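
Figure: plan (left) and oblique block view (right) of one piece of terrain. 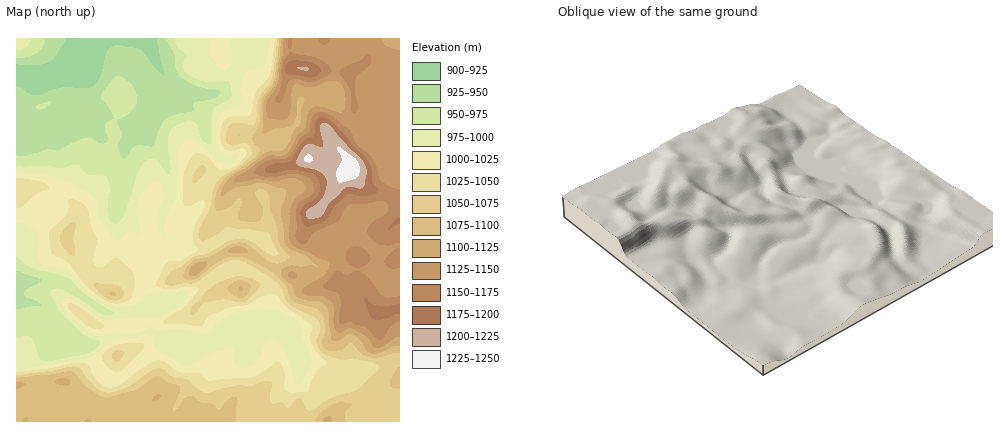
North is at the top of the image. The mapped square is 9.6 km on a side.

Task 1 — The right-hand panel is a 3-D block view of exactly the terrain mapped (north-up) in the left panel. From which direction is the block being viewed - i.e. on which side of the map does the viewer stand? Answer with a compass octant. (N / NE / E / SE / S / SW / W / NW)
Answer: NW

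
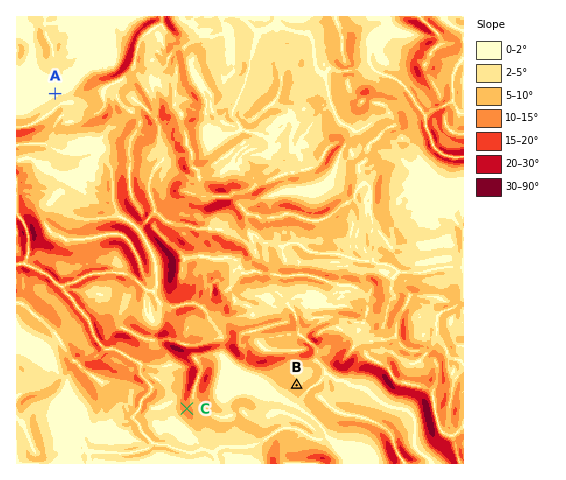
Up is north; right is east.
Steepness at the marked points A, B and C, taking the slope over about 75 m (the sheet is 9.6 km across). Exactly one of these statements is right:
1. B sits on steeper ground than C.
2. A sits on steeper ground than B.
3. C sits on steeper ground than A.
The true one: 3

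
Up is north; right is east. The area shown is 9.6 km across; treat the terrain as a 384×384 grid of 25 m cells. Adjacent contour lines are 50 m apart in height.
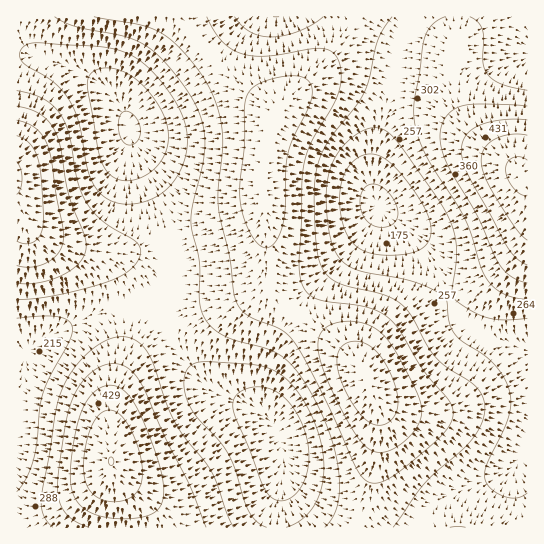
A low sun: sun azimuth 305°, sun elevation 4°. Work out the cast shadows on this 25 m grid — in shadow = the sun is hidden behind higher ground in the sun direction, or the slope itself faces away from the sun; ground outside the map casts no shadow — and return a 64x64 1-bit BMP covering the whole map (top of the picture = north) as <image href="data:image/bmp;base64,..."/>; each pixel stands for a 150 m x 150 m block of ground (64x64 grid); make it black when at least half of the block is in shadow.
<image width="64" height="64" href="data:image/bmp;base64,Qk0+AgAAAAAAAD4AAAAoAAAAQAAAAEAAAAABAAEAAAAAAAACAAATCwAAEwsAAAIAAAAAAAAA////AAAAAAAAP//8AAAAAAAf//4AAAAAAB///gAAAAAAD//+AAH//gAP//4AA///AAf//gAD//8AB/++AAP//wAH/x4AA///AAP/DAAD//8AA/4AAAP//wAD/gAAA///AAP+AAAD//8AA/4AAAP//wAD/gAAA///AAH+AAAD/H4AAf4AAAP4PgAB/AAAA/gAAAH8AAAD8AAAAPgAAAPwAAAAcAAAA/AAAAAAAAAD8AAAAAAAAAHwAAAAAAAAAeAAAAAAAAAA4AAAAAAAAABAAP8AAAAAAAAA//4AAAAAAAH//4AAAAAAAf//gAAAAAAB//+AAAAAAAH//4AAAQAAAP//gAAf+AAAf/+AAD/+AAB//4AAf/+AAD//AAB//8AAP/8AAH//wAA//wAAf//gAD/+AAB//+AAP/4AAH//4AA//gAAf//gAH/+AAB//+AAf/4AAH//4AB//gAAf//gAH/+AAB//8AAf/4AAH//wAB//gAAf/+AAD/+AAB//4AAP/4AAH//gAAf/AAAf/8AAA/8AAA//wAAB/wAAD/+AAAH+AAAH/4AAAPwAAAf/gAAAfAAAA/8AAAA4AAAB/wAAAAAAAAD+AAAAAAAAAD4AAAAAAAAAHAAAAB4AAAAAAAAAPwAAAAAAAAA/gAAAAAAAAD/AAAAAAAAAH8AAAAAAAAAfwAAAAAAAA=="/>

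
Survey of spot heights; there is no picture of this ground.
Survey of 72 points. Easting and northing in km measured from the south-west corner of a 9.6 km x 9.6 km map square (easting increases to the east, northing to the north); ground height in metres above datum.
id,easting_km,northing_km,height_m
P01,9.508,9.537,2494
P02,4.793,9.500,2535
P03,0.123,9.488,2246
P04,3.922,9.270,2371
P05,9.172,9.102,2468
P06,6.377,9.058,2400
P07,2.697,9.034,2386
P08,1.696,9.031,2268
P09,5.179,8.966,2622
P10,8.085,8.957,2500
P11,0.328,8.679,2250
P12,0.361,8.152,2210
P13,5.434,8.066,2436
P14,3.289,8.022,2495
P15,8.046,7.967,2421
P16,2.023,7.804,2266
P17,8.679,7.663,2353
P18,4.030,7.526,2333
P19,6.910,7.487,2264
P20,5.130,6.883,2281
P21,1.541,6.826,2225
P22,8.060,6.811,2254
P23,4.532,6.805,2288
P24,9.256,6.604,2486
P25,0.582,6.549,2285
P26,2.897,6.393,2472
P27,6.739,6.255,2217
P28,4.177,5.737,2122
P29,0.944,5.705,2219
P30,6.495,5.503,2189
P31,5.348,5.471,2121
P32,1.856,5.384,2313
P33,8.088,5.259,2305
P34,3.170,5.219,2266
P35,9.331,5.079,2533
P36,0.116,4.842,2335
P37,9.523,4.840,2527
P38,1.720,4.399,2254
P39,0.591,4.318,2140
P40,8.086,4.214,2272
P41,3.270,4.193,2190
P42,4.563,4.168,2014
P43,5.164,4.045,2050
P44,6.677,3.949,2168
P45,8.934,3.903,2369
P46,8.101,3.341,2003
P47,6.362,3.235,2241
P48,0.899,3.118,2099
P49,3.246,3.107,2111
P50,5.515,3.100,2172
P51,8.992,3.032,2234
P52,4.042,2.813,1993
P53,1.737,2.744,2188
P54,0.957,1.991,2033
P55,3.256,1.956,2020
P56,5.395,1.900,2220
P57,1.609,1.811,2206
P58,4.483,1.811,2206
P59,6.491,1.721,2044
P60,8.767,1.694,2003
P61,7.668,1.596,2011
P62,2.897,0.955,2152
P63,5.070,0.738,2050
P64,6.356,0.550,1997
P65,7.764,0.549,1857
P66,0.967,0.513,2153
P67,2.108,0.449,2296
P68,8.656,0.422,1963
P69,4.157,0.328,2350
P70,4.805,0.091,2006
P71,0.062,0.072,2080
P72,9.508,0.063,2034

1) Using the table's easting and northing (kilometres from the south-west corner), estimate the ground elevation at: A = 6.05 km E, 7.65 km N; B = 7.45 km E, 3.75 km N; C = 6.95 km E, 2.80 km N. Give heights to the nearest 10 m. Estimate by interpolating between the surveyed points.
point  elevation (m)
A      2320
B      2090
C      2170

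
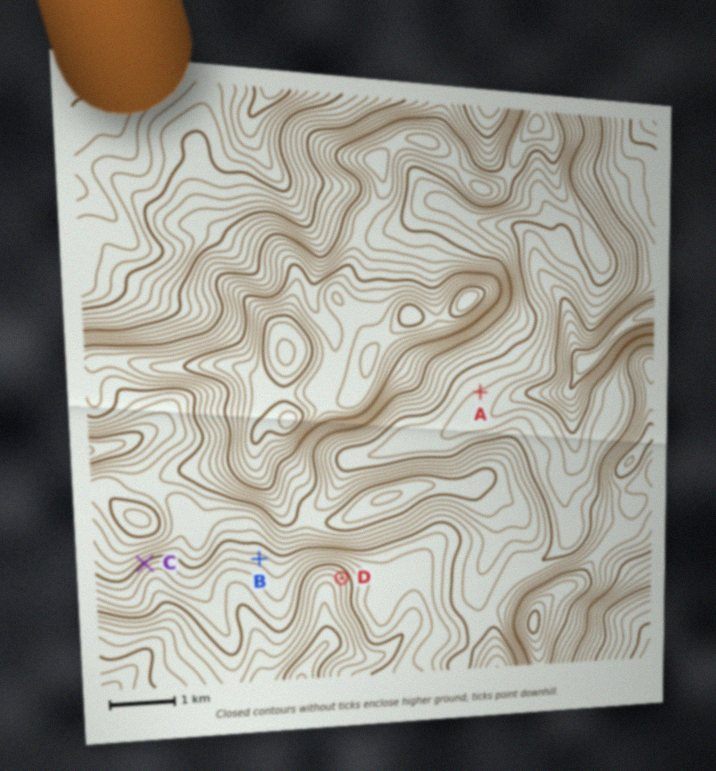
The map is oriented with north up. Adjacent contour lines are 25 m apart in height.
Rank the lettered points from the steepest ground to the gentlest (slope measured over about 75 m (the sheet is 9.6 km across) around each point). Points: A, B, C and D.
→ C D B A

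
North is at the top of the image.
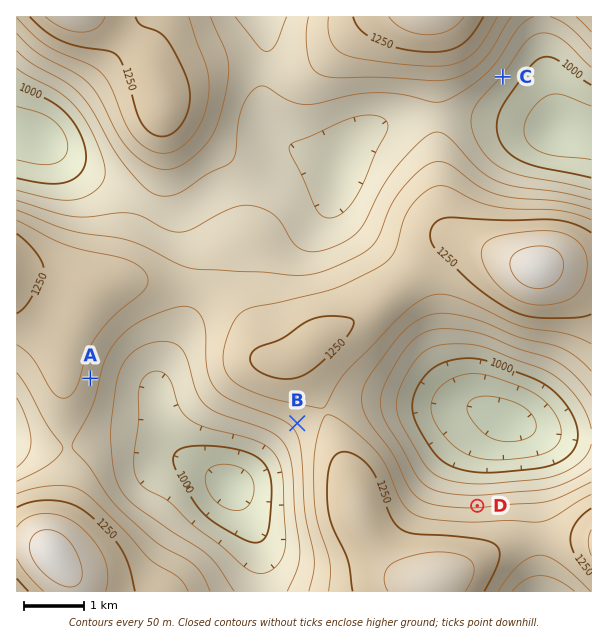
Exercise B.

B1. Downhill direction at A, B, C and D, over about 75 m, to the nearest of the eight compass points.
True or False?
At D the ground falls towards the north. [True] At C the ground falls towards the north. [False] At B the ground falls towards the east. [False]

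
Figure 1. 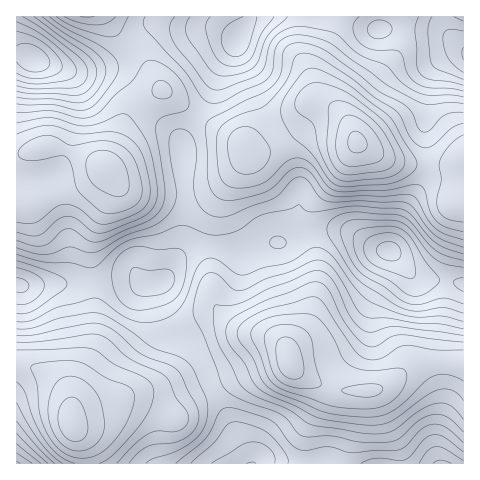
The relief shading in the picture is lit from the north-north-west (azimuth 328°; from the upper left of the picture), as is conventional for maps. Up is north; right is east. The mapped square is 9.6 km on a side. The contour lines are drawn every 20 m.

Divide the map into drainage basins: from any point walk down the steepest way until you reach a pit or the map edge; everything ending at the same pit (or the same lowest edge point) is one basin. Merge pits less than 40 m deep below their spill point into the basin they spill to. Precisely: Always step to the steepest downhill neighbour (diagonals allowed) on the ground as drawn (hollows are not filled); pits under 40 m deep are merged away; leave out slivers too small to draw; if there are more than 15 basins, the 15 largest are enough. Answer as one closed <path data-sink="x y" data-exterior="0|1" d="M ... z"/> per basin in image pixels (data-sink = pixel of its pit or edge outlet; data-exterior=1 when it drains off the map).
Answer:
<path data-sink="389 251" data-exterior="0" d="M162 90l-23 14-11 11-22 53 13 15 8 7 12 2 51 0 20-4 13-8 22-22-19 29-7 15-5 15-3 26 1 55 6 11 20 18-21-13-9 0-29 12-12 11-11 32-10 15-30 17-31 9 44-9 22 6 21 9 18-18 23-12 43-18 27-7 5 0 3 6 13 9 18 10 18 4 34 0 8-2 11-7 13-11 12-6 16-3 30 2-1-206-16 8-30 0-29-5-27-14-4-5-12-23-12-11-12-5-9 6-10 17-12 11-21 12-19 3-4-1-7-9-32-19z"/><path data-sink="160 283" data-exterior="0" d="M239 165l-22 19-14 6-13 2-58-1-10-5-12-11 3 7-1 11-14 30-7 25 4 43-2 53-17 42-5 25 0 10 9-9 36-11 30-17 10-15 11-32 12-11 29-12 9 0 13 7-12-12-6-11-1-55 3-26 5-15z"/><path data-sink="463 54" data-exterior="1" d="M463 16l-158 0-3 18 0 22 15 42 18 10 10 10 12 23 4 5 21 11 13 5 22 3 30 0 14-5 3-3z"/><path data-sink="251 463" data-exterior="1" d="M288 361l-32 7-43 18-23 12-18 18-21-9-22-6-49 12-7 5-1 7 10 19 4 19 256 1 10-34 2-34 4-5-18-1-18-4-25-14z"/><path data-sink="33 59" data-exterior="0" d="M105 16l-89 1 1 187 21-2 43-17 18-11 7-7 7-14 15-38 11-11 23-14-19-31-23-23z"/><path data-sink="237 40" data-exterior="0" d="M304 16l-198 1 14 19 23 23 21 32 43 31 32 19 7 9 11 1 12-3 21-12 12-11 14-21 9-1-9-7-7-25-7-15z"/><path data-sink="19 285" data-exterior="0" d="M105 168l-24 17-47 18-18 1 0 159 23 7 16 10 11 12 5 18 5-24 17-42 2-53-4-43 7-25 15-35-3-13z"/><path data-sink="441 463" data-exterior="1" d="M451 361l-33 3-12 6-13 11-11 7-8 2-16 0-4 6-2 34-9 33 120 1 1-100z"/><path data-sink="17 463" data-exterior="1" d="M19 364l-3 0 0 99 69 1 0-13-13-26-1-20-5-13-11-12-12-8z"/>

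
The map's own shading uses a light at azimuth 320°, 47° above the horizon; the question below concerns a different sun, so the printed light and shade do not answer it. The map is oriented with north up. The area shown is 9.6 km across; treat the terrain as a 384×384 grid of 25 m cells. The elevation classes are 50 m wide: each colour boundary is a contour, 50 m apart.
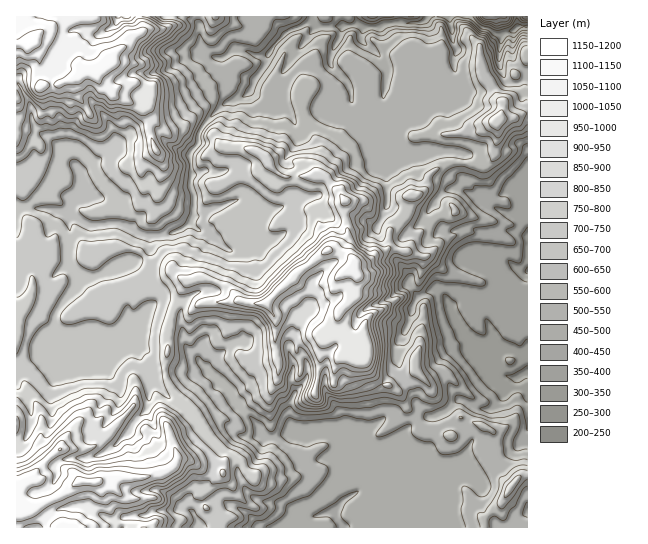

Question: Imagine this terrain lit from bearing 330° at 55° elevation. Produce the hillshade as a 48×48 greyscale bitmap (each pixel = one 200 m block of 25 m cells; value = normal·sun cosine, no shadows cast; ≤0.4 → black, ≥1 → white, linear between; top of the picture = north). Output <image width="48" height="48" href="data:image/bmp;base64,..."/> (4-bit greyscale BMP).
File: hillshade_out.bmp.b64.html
<image width="48" height="48" href="data:image/bmp;base64,Qk32BAAAAAAAAHYAAAAoAAAAMAAAADAAAAABAAQAAAAAAIAEAAATCwAAEwsAABAAAAAAAAAAAAAAABEREQAiIiIAMzMzAERERABVVVUAZmZmAHd3dwCIiIgAmZmZAKqqqgC7u7sAzMzMAN3d3QDu7u4A////AHad7LuJrNqKmKp1JHmqu6u7qqu7u7uXi5h6zLqGZ4iKmaqHZWiZqruquqq7u7y3eLu5d4d2ZlQ3mZmHZWeZmau6q6qru7zaVpq9t2eHdlQTeXZ4VUWJmZq7u7uru7vdgsqc3My7qWMAN4aIhniJmZmqu7u6u7u96f663d7u3ctxJ5mKyomqqqqqq7uqq7q87v/pm83v7d3JeKuqvLqqqqqqqqqqmaq73t7+qJmd7t26mru7vMu7uqqqmqqqiKuprK3v6quH3d24m6mququ7u7u6maqqqZmpeYze/KvJje3IqpqZl3mYmaqquZq8yrzLmJvN7svNie66qqqqhldSFXeImoma3bzeysvN7+zO6M7Muqq5hjaBASNFZnh2m7u93Mu83u3N7K27uqupqSSqQBEjVnd2aaqr3Lu7zd3c3Luqu6qZq1SNpEISepeYiZq7vLu7u7vMzLuZqqmZq4aLmGQQW7maqaqqmZq6qqq7zMt3mqqru5aYmYdgGtp6uqq6mIqqqqqru8uGiZq8y6iXmbqjCNxXq6qqqniqqqqqq7yXeKmry5epqauVFt12mqqqqoiaqqqqq8ynZ5mImYasypuUJL6Xmqqqqoiaqqqqqry4ZFZURYac3Jm1E52XqqqqqpiZu6qpqrzKplZEV4eKzKRoQUy3qqqqqsqZrLu6qqu5vLq87oV5qrgiV0e5mqmqqsuqm8zLqqqpis3c/+dYqplRA5ZoiZqqu7uauru8u7usy7zM3/6GrKlzAVYkiqu6qrupuqmqu8zc3c3czf/6e8uWMyUyeru7qbu6q7qqq83szMzMzO//ycypZmeCOKqqibq6rMy7vM3tzMu6u83v/bmsubq5RHiImLqrvMzMu6rN3Lqqqrze/9l82quahmeJmMy7u7u7qYZpy7u7u7q83slX3Hipdnmqqby7u7qqmZhmm7zLu7u8zKdUrZWbmImqqpmqqru7qZh3qom7qZq8y7l1jLVL25q6qZiJqruqqZh3qpiJmYiZrNu5rexWu6iJqqmJqqqpmZhVrMqZmZmZnMq8ze63eHZWiaqJqqqqqYdVm7uqqazMyqu7zN3aiIdCWHmImqq8y4dVu5iZq63ty6mqu7vMuquDJViYmZibzKgznbu8zLvu27qqqqqqqZmVQ2eHd2Z5q7liPd3d3cvN3Lu6u7uqmYdzInhlVkRmiLiYSu3N3cy8zLu6u7u8zMuFEmhlRWdERoeKls7czMy7u7uru7u8zd7qd1VERXczWHV5qYvd3Muqqququ7q7vN7tqrRDRWVneYVYqpic3Lu6qququ7u7q8vOuqmYh2aJmrdomqmIzLzLq7q6u7qqq7q8zHvLy5l3eJmaqruXrbzLu7q6u7qqu7qsyliazMynZmaKu7y6jdvcrLu7u7u6vcuM63d5vM3aYzVompm6iuvNq+zMzMvLrMt8/aqHq73uogADeHeIdb3Nyu3d7d3czMt8/8y4ipjP+2MiWGWJl1q828287u3t3tl0z7zLmYVd/qqVeWN6qGR7y625ve3u3u4QGQ=="/>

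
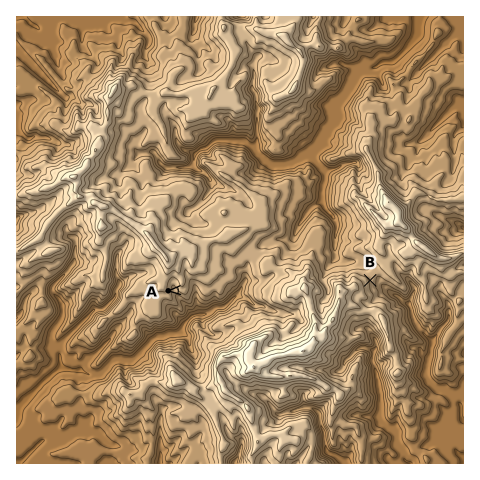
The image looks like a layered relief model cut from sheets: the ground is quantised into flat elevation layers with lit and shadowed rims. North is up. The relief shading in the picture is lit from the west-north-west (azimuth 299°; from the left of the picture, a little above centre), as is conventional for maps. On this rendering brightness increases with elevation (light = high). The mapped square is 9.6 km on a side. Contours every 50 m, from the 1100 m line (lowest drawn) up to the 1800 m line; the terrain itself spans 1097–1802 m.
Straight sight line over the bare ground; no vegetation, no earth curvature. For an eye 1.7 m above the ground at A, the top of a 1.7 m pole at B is out of sight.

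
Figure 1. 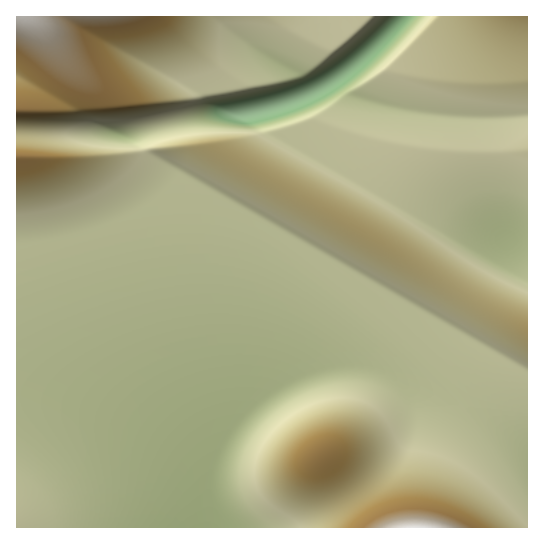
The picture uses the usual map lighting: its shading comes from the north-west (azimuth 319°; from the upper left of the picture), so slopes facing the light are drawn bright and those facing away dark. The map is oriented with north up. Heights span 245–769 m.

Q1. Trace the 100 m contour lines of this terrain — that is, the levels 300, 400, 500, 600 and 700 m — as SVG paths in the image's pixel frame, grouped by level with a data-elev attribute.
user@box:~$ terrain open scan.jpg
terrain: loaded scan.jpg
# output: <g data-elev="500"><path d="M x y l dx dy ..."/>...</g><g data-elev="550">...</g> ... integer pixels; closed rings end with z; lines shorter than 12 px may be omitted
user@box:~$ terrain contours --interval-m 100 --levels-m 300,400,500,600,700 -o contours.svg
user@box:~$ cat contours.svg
<g data-elev="300"><path d="M408 17l-19 25-25 25-25 20-22 14-32 13-34 9-9 0-13-2-8-3-5-4-1-5 3-3 61-14 24-8 18-8 32-21 45-38"/></g><g data-elev="400"><path d="M57 527l0-16-8-16-13-14-19-14"/><path d="M527 497l-46-71-5-11 3-3 8-1 40 3"/><path d="M527 284l-23-10-28-16-28-19-6-5-1-4 4-11 8-10 10-8 12-6 14-3 13 0 13 3 12 4"/><path d="M17 266l76-23 56-13 24-3 21 0 19 1 18 4 32 12 35 21 83 64 45 41 19 23 2 5-2 3-11 3-20 3-21-16-12-6-18-4-18 1-23 4-20 9-20 12-17 15-12 15-9 14-4 15-1 15 2 12 6 10 8 10 17 14"/><path d="M426 17l-28 30-38 39 2 3 19 8 45 16 2 1-2 1-16 0-28-1-49-8-43 15-29 9-96-2-7 3-19 12-6 1-28-3-10-3-4-4 2-5 9-4 60 1 44-26 48-10 20-7 2-2-14-12-9-11-6-11 0-2 2-1 22 5 42 17 4 0 10-5 15-10 39-34"/></g><g data-elev="500"><path d="M515 527l-34-30-28-18-26-9-30-2-7-2-5-7-8-28-7-10-14-10-18-3-12 1-12 4-23 12-17 18-5 10-3 10 0 15 6 12 13 10 28 14 4 5 1 8"/><path d="M527 301l-29-13-23-12-97-65-132-74-15-2-30 2-25 5-8 3-4 2 23 11 51 29 204 117 85 53"/><path d="M17 203l32-6 29-11 24-14 15-17-3-2-37-5-25-6-13-5-2-3 2-3 14-5 33-9 35 0 28-5 21-5 13-6 0-3-32-27-4-6 32-9 18-6 4-13 4-20"/><path d="M441 17l18 33 21 31 5 2 12 3 30 2"/></g><g data-elev="600"><path d="M489 527l-20-13-20-10-19-6-19-2-18 2-18 6-16 10-13 13"/><path d="M307 481l10 1 10-2 10-4 6-6 6-9 1-10-2-9-5-6-10-5-12 1-12 5-11 9-6 11 0 10 5 8z"/><path d="M17 178l29-7 12-6 9-7-3-3-6-1-41-5"/><path d="M17 118l36-3 22-5 22 1 21-1 18-3 12-4 0-1-2-4-29-36-12-19 2-2 28-3 24-7 11-5 5-9"/><path d="M17 68l18 19-18 0"/></g><g data-elev="700"><path d="M461 527l-24-9-23-3-21 3-19 9"/><path d="M17 38l30 16 14 2 5-5 2-10-1-10-5-12 0-2 33 3 27-3"/></g>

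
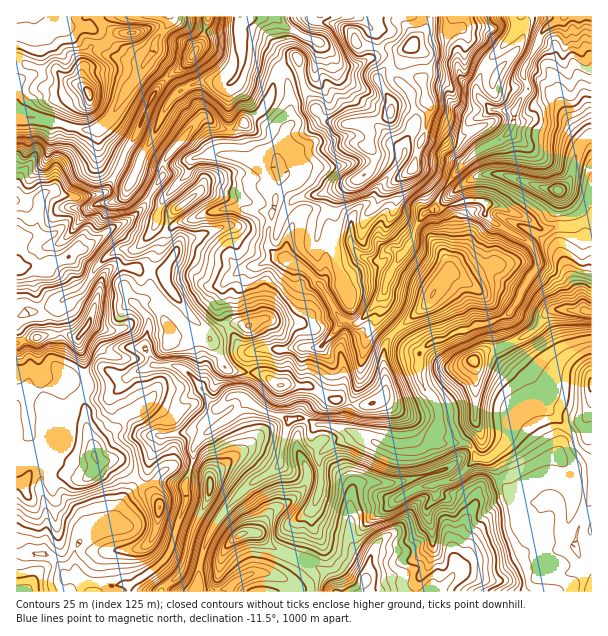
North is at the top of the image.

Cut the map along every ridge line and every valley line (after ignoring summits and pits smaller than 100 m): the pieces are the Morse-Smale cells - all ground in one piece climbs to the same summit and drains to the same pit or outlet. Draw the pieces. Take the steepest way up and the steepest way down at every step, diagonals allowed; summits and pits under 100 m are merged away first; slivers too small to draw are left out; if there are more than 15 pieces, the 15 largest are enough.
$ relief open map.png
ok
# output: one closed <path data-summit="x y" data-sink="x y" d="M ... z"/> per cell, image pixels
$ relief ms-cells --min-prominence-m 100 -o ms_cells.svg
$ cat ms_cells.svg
<path data-summit="20 269" data-sink="564 17" d="M281 68l-5 7-5 20-7 13-25 19-12 3-9-3-12-11-5 0-31 36-7 12 0 12-21 33-13 11-15 6-28 22-11 2-7 8-18 6-5 6-9 0-4-4-12 2-4-2 0 49 4 1 9-4 10 0 17-6 9-8 15-6 8-10 8-15 8-8 18-11 10 2-8 16 0 22 4 9 20 21 2 6-5 24 9 17-19 7-7 6-8 0-12-8-9 0-7 4-18 5-17 9-16 2-14 6-3-4-8 0 1 200 111 0 1-8 29-18 12-15 5-20 12-33-3-12 9-24 0-13 3-6 11-11 27-17 12-13 23 12 10 1 9 5 15-2 15 8 14 0 30 8 31 17 26 0 14-13 6-13 0-14-6-13-9-9-4-11 0-25-7-4-33-34 5-30 15-31-5-4-6 0-11 10-21-4-9 4-18 4-4 3-1 11-5 6-17-16-18-10-7-2-10-10 3-33 3-4 6-27-3-23 7-13 2-17 4-4 0-32-4-18z"/><path data-summit="390 113" data-sink="564 17" d="M519 16l-207 0 2 4 21 4 13 6 6 5 3 9 24 5 9-1 16 2-4 9-4 3-9 4-10 11 0 4 12 21 0 11-7 5-13 3-8 5-36-5-13-13-10-19-6-30-16 9 4 7 4 18 0 32-4 4-2 17-7 13 3 23-12 48 2 19 8 7 7 2 18 10 17 16 4-3 1-11 5-6 18-4 9-4 21 4 11-10 6 0 6 4 9-11 5-15 7-13 12-6 8-18 18-24 17-16 29-15 8-13 0-10-2-3-21-1-13-13-2-12 10-19 28-32 6-13z"/><path data-summit="365 581" data-sink="564 17" d="M357 433l-24 11-14 11 1 33-8 21 0 19-8 11-4 21-10 15-6 3-18-6-12 0-18 10-6 5 1 5 351-1 1-18-3-16-4-9-7-4-9-10 0-25-6-9-23 4-12-4-11-9-16-33-15 0-3-8-7-6-27 0-8-5-13 12-26 0z"/><path data-summit="558 191" data-sink="564 17" d="M591 16l-27 0-15 9-8 8-3 11-15 27 5 19-14 21 0 12-3 6-11 11-23 11-17 16-18 24-7 19 30-10 15 0 18 5 20 9 12 6 10 9 9 0 8-3 18 0 17-7z"/><path data-summit="20 269" data-sink="240 17" d="M242 46l-1 20-5 11-6 7-5 1-12-5-9 0-25 11-12-12-10 10-7 12-16 37-7 9-13 32-10 14-21 5-17-2-10-4-11 1-5 5-3 29-5 8-10 2 0 9-6 18 4 4 12-2 4 4 9 0 5-6 18-6 7-8 11-2 28-22 15-6 13-11 21-33 0-12 7-12 31-36 5 0 12 11 15 3 24-15 9-11 6-14 4-15 6-7-15-16-6-3-15 0z"/><path data-summit="89 93" data-sink="170 17" d="M168 16l-151 0-1 100 31 4 36 10 15-2 14-12 12-23 15-18 3-9 12-15 3-13 12-15z"/><path data-summit="434 293" data-sink="564 17" d="M480 200l-15 0-40 12-10 16-5 15-10 12-10 18-8 23-2 19 37 37 3 0 8-8 9-4 6 0 15-9 6 0 12-6 12-1 18-8 14-19 2-6-22-13-10-14-3-7 0-9 7-24-8-9 1-11z"/><path data-summit="240 534" data-sink="564 17" d="M303 418l-14 2-7 29-2 15-8 8-24 14-18 17-16 22-12 29-5 38 33 0 0-5 6-5 13-8 17-2 19 6 10-9 7-18 2-12 8-11 0-19 8-21-1-33 14-11 11-4 10-6-1-2-21-6-14 0z"/><path data-summit="86 329" data-sink="564 17" d="M126 248l-9 2-13 9-8 8-8 15-8 10-15 6-9 8-17 6-10 0-13 5 1 74 7 1 3 4 14-6 16-2 17-9 18-5 7-4 9 0 12 8 8 0 7-6 19-7-9-17 5-24-2-6-20-21-4-9 0-22 4-11 5-4z"/><path data-summit="585 311" data-sink="564 17" d="M491 204l-4 0-1 11 8 8 36 19 8 16 0 8-12 16-8 18-12 16-7 2 3 3 2 14 6 15 36 42 14-30 13-12 19-6 0-123-4-1-13 6-18 0-8 3-9 0-10-9-32-15z"/><path data-summit="474 360" data-sink="564 17" d="M500 319l-24 6-12 6-6 0-15 9-6 0-9 4-8 9 0 25 4 11 9 9 6 13 0 14-6 13 7 6 27 0 7 6 3 8 14-1 17-17 4-23 5-7 29-17-4-6-32-37z"/><path data-summit="210 486" data-sink="564 17" d="M248 402l-14 13-27 17-11 11-3 6 0 13-9 24 3 12-12 33-5 20-12 15-29 18 0 8 66 0 3-4 4-34 12-29 16-22 18-17 24-14 8-8 2-15 7-29-5-4-15-2z"/><path data-summit="390 113" data-sink="240 17" d="M311 16l-69 0-4 8 3 21 5 4 15 0 6 3 14 15 16-9 7 31 10 19 13 13 36 5 8-5 16-5 4-3 0-11-12-21 0-4 10-11 9-4 8-12-16-2-9 1-24-5-3-9-6-5-13-6-21-4z"/><path data-summit="20 269" data-sink="170 17" d="M146 61l-7 14-12 14-15 27-17 14-12 0-53-14-14 1 1 76 12 7 10 0 9-8 8 0 18 6 9 0 16-4 9-5 14-28 5-14 12-18 12-31 15-18-8-10z"/><path data-summit="20 269" data-sink="564 17" d="M539 400l-9 2-13 8-5 7-4 23-16 16 0 3 7 11 9 21 7 7 16 6 23-4 5 6 1 28 9 10 7 4 4 9 3 16-1 18 9 1 1-130-14-13-4-14z"/>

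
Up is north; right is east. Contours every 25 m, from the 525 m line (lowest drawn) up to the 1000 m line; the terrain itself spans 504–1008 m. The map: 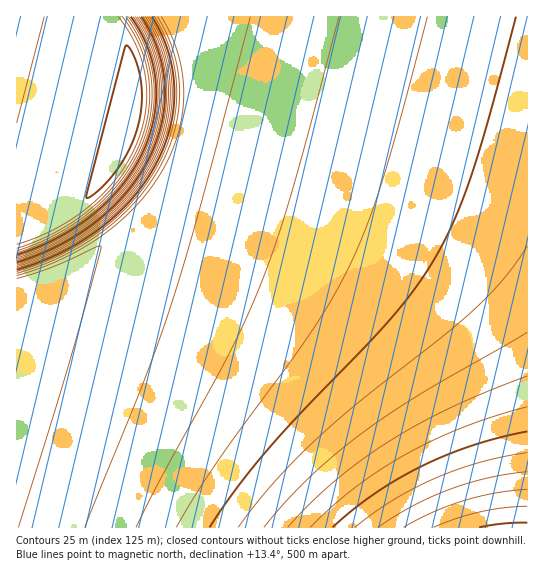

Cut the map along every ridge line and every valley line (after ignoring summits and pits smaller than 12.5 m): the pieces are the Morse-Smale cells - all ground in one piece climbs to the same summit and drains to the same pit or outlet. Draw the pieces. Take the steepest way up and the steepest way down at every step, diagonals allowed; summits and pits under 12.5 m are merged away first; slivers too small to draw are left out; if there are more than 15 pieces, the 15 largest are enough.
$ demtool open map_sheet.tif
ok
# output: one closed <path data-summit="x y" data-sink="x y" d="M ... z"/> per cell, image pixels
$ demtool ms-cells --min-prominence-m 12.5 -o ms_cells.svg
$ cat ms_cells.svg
<path data-summit="521 527" data-sink="17 287" d="M527 16l-355 1 15 36 4 24 0 28-6 29-17 41-23 32-39 37-44 27-46 18 1 239 511-1z"/><path data-summit="133 123" data-sink="17 17" d="M107 16l-91 1 1 220 34-14 31-22 30-32 16-30 8-32-1-34-7-23z"/><path data-summit="133 123" data-sink="17 287" d="M171 16l-63 1 20 33 8 31 0 26-8 32-16 30-30 32-31 22-35 15 1 50 45-17 44-27 39-37 23-32 17-41 6-29 0-28-4-24-10-27z"/>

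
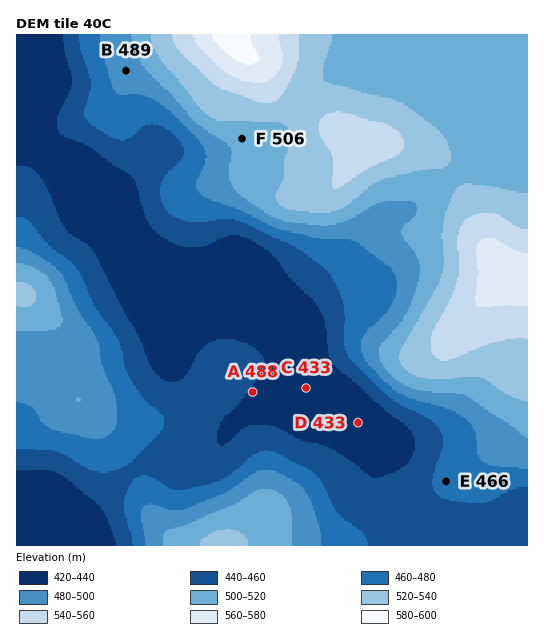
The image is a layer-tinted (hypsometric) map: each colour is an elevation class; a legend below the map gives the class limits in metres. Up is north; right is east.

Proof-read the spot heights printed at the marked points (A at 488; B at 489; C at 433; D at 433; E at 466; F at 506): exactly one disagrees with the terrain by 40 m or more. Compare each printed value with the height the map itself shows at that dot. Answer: A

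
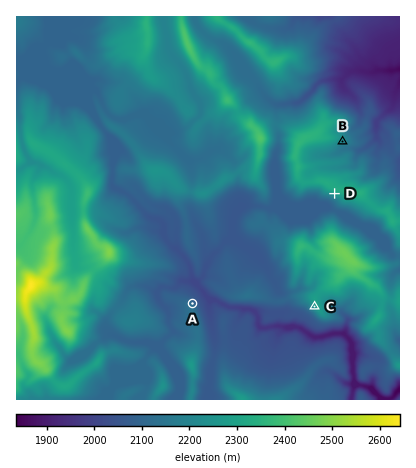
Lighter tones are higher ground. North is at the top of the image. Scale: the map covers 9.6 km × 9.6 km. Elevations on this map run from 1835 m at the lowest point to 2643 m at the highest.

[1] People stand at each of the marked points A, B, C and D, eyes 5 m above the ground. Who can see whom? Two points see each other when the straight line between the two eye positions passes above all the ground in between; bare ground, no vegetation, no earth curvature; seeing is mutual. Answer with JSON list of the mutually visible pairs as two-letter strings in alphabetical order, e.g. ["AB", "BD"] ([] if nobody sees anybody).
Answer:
["AC", "AD"]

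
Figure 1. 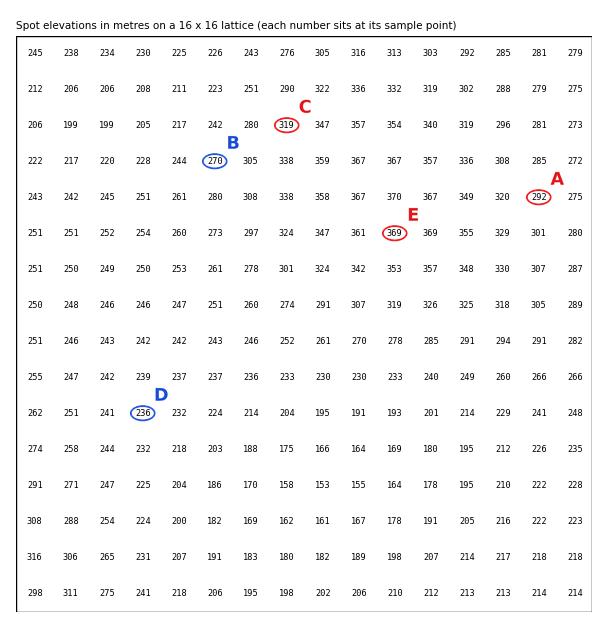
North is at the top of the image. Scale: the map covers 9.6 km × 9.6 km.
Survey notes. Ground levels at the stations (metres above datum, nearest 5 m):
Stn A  290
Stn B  270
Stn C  320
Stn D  235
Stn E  370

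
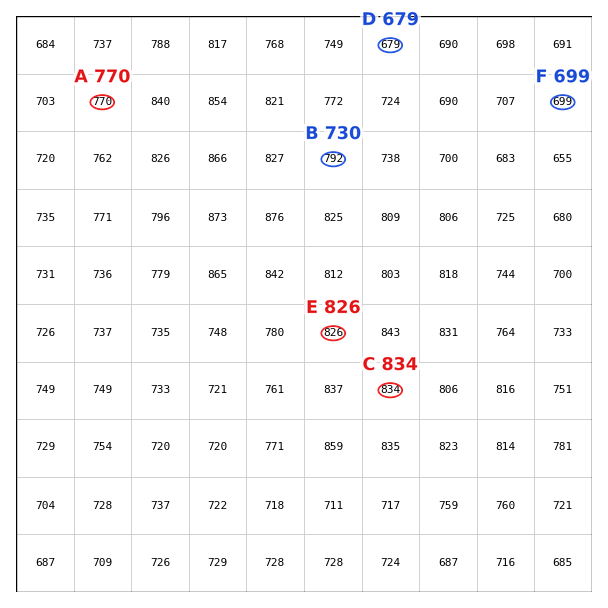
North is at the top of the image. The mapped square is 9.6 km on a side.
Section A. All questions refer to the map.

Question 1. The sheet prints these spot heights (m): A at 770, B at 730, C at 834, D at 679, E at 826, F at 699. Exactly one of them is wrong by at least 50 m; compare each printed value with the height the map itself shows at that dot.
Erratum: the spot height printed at B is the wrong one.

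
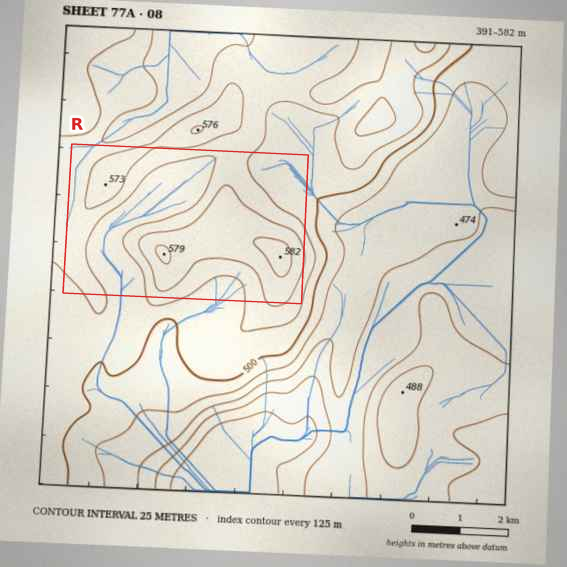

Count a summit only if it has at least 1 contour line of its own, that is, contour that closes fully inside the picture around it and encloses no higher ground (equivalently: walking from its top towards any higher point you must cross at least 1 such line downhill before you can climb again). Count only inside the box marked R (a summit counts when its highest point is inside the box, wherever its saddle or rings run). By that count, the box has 2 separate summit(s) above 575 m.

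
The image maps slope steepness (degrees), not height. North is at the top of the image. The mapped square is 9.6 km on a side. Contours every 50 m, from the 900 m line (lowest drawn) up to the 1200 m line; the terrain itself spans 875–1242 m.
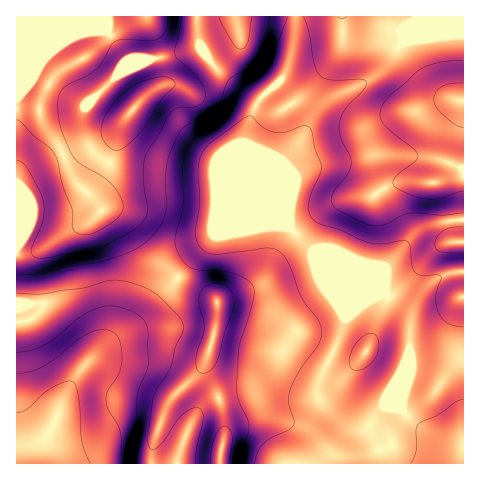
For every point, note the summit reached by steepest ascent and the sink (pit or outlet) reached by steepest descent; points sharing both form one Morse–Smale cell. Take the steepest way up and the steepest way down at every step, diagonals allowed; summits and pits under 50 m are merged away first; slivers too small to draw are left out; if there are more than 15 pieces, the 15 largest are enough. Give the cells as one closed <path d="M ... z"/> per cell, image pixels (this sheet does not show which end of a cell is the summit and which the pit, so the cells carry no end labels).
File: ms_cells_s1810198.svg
<path d="M236 16l-220 1 1 447 23-1 0-11 4-12 13-21 5-16 9-19 9-14 24-24 34-23 40-45-34-28-22-33-10-6-11-1-9-14 0-6 18-30 13-38 22-26 20-11 24 1 5-2 43-36 3-7 0-7z"/><path d="M342 16l-47 1-1 26-7 27-4 7-25 25-10 22-3 20 29 67 38 38 49 21 47 44 3 9 6-22 14-18 13-8 20-4 0-96-27 6 6-5 6-11 13-41 2-22-16-4-14-8-30-37-8-8-10-3-39-4-4-4z"/><path d="M286 227l-20 0-13 4-29 1-7 2-20 21-19 23 39 23-1 27-11 40 14 30 5 19 1 16-5 20 0 10 162 1-3-17-8-15 0-8-7 4-8 0-16-8-21-21-1-15 19-40 8-24 24-19 17-7-25-24-49-21-21-21z"/><path d="M294 16l-57 0 3 25-3 7-10 10-38 28-24-1-11 5-26 25-7 11-11 34-18 30 0 6 9 14 11 1 10 6 22 33 34 27 39-43 7-2 29-1 13-4 24 1-18-20-27-64 0-6 7-25 6-11 25-25 4-7 8-35z"/><path d="M180 278l-4 2-38 43-34 23-24 24-9 14-9 19-5 16-13 21-4 12 1 12 179-1 0-10 5-20-1-16-5-19-14-30 11-40 1-27z"/><path d="M463 272l-19 3-13 8-14 18-6 22-3-9-22-19-21 8-20 17-12 33-11 21-4 10 0 13 4 6 18 17 13 7 11 1 7-6 0 10 8 15 4 17 81-1z"/><path d="M463 16l-120 0 0 18 8 5 35 3 10 3 8 8 30 37 14 8 15 3z"/><path d="M463 102l-4 31-13 38-8 11 26-8z"/>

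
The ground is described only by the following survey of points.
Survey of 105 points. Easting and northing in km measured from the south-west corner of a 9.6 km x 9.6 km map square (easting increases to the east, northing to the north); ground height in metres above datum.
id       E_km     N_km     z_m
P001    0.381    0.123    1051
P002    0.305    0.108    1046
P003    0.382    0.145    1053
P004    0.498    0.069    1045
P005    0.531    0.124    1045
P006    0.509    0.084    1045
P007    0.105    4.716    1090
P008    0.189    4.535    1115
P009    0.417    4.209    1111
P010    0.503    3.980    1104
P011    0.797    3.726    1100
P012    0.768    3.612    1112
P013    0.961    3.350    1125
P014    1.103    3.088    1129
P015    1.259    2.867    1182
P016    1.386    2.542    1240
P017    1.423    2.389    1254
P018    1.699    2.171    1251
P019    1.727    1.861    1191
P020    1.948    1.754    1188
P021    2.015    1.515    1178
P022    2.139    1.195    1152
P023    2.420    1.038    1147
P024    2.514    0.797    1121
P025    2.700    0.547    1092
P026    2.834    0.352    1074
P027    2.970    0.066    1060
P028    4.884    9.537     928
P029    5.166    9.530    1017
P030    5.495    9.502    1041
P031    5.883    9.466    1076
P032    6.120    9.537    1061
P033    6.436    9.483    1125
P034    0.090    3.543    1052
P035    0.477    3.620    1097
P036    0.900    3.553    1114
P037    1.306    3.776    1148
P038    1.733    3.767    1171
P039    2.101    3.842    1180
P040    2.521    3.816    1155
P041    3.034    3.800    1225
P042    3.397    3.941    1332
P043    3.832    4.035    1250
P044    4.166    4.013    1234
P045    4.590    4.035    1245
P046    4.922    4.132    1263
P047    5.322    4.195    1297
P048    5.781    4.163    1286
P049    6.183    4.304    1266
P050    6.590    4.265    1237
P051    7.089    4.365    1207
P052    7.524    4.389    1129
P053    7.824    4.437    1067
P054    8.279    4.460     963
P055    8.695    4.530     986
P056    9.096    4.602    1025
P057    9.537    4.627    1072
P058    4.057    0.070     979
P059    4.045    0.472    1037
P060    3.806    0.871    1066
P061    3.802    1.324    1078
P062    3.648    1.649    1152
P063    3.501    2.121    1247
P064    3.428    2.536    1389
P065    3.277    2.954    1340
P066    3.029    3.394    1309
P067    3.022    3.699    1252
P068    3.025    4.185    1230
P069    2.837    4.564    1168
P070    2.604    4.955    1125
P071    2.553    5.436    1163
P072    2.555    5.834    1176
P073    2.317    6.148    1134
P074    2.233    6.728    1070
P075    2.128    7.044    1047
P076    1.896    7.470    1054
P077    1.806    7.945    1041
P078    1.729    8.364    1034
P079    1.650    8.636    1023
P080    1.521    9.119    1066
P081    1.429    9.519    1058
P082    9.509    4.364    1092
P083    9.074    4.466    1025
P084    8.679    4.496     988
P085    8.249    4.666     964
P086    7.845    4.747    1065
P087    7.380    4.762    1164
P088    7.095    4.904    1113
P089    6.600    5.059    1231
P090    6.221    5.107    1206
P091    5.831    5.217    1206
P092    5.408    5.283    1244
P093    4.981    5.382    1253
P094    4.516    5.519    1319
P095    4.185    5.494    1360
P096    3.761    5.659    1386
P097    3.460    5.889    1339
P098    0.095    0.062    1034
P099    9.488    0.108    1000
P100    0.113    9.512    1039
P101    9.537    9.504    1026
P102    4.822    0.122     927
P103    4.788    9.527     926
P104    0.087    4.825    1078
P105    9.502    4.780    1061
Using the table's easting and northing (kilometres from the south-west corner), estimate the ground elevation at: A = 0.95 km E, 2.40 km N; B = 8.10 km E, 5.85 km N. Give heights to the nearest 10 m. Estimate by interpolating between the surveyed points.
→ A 1200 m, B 1070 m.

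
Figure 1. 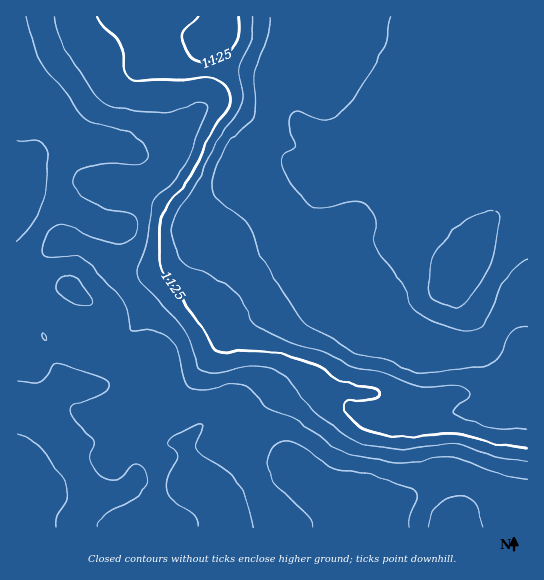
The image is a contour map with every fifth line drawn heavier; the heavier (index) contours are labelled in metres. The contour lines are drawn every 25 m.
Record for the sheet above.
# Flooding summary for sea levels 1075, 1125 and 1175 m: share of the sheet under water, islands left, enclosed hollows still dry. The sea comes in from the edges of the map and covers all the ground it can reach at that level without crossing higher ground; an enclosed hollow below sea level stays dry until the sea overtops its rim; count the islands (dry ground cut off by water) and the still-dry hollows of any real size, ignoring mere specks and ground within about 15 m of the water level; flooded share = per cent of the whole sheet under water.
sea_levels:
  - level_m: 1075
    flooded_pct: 15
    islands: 0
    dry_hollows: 0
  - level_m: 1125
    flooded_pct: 50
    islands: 0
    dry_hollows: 0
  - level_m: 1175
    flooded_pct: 67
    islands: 0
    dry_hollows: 0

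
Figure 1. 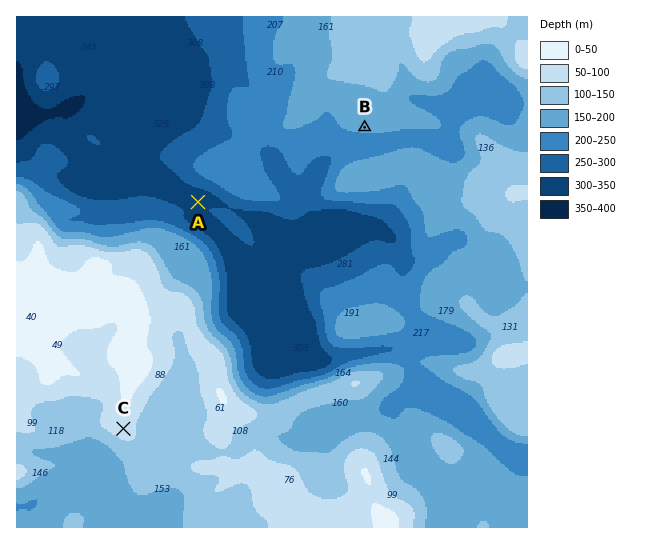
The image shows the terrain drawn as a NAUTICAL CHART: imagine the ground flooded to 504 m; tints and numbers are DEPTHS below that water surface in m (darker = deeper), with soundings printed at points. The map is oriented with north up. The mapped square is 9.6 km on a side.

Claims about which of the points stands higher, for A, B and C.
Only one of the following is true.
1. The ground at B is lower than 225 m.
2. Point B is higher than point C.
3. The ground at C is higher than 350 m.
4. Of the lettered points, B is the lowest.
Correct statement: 3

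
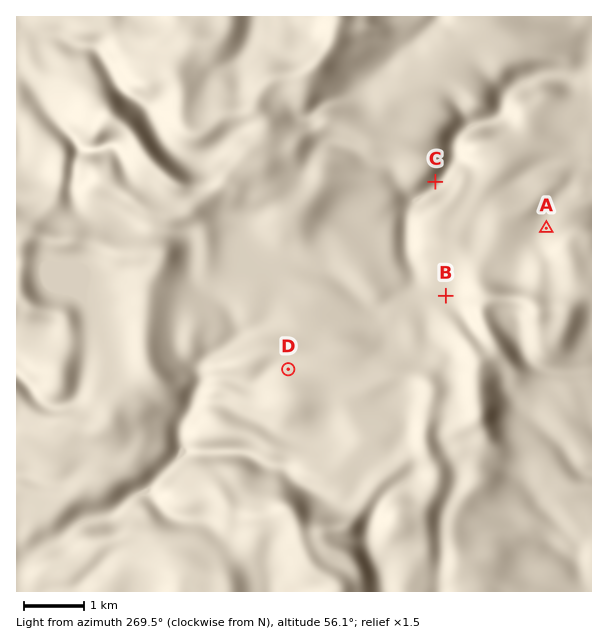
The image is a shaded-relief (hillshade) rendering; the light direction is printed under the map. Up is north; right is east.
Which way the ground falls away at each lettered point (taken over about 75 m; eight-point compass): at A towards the NW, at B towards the NW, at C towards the SE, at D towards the NW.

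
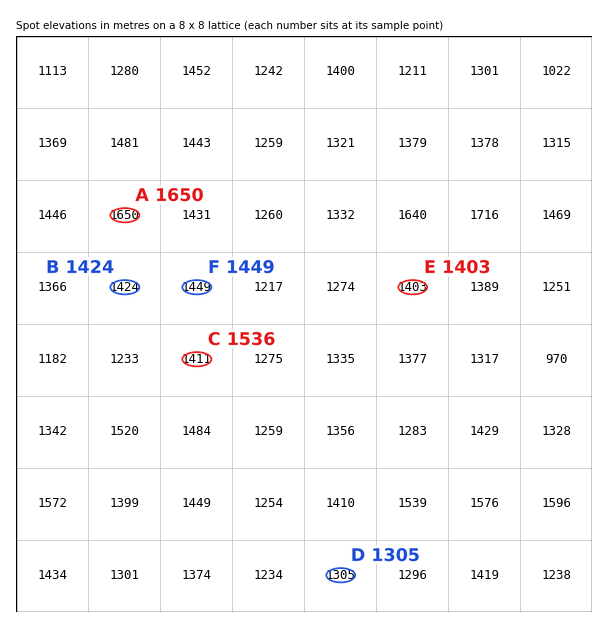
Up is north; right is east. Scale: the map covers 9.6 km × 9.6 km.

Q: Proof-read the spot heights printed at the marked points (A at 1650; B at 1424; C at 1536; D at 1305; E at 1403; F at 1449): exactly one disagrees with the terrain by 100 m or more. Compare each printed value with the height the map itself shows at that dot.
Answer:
C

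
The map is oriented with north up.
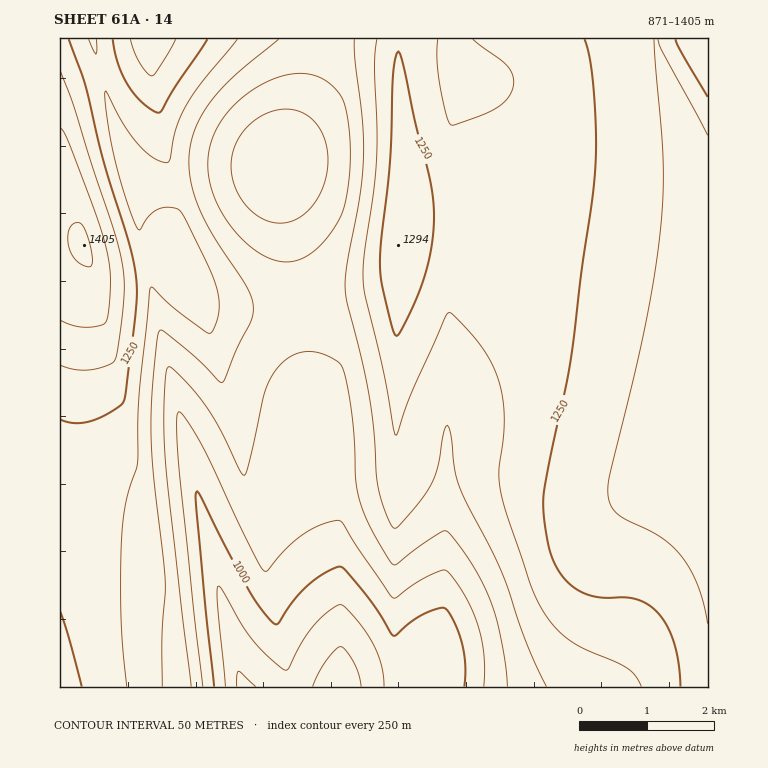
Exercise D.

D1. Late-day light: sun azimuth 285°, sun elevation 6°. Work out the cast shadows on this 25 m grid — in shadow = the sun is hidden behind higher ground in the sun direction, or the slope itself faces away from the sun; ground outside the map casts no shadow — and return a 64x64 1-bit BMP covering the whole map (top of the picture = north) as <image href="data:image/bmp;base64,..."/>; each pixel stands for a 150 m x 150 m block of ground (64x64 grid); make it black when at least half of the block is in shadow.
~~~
<image width="64" height="64" href="data:image/bmp;base64,Qk0+AgAAAAAAAD4AAAAoAAAAQAAAAEAAAAABAAEAAAAAAAACAAATCwAAEwsAAAIAAAAAAAAA////AAAAAAAAD//gAAAAAAAP/+AAAAAAAA//4AAAAAAAD//gAAAAAAAf++AAAAAAAB/7wAAAAAAAH/MAAAAAAAAf8AAAAAAAAB/wAEAAAAAAP+AAQAAAAAA/4ABgAAAAAD/gAGAAAAAAP8AAYAAAAAA/wABAAAAAAH/AAAAAAAAAf4AAAAAAAAB/gAAAAAAAAH+AAAAAAAAA/4AAAAAAAAD/AAAAAAAAAP8AAAAAAAAA/wAAAAAAAAD/AAAAAAAAAf8AAAAAAAAB/wAAAAAAAAH/AAAAAAAAAf8AAAAAAAAD/wAAAAAAAAP+AAAAAAAAA/4AAAAAAAAD/gAAAAAAAAP+AAAAAAAAB/7AAAAAAAAH/uAAAAAAAAf/4AAAAAAAB/3gAAAAAAAP/eAAAAAAAA/94AAAAAAAD//gAAAAAAAP++AABAAAAA//4AAEAAAAH//gAAwAAAAf//AADAAAAB//8AAMAAAAH//wAAwAAAAf//gABAAAAD//+AAEAAAAP//4AAQAAAA///wABAAAAD///AAAAAAAf//+AAAAAAB/3/4AAAAAAH+f/wAAAAAAf5//AAAAAAB/P/8AAAAAAf4//4AEAAAB/j//gAQAAAP8P/+AAAAAA/w//wAAAAAH+D//AAAAAAf4f/8AAAAAD/A//gAAAAAP8B/8AAAAAA7gD/AAAAAAHA=="/>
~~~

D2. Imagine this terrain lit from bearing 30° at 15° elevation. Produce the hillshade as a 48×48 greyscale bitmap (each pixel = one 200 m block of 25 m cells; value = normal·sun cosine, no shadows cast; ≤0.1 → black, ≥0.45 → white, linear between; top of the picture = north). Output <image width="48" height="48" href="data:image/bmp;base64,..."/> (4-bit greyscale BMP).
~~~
<image width="48" height="48" href="data:image/bmp;base64,Qk32BAAAAAAAAHYAAAAoAAAAMAAAADAAAAABAAQAAAAAAIAEAAATCwAAEwsAABAAAAAAAAAAAAAAABEREQAiIiIAMzMzAERERABVVVUAZmZmAHd3dwCIiIgAmZmZAKqqqgC7u7sAzMzMAN3d3QDu7u4A////AJmZmZmb3cYyNndkM1d3VDNERERFVVVERJmZmZmc3bUiR3dUM0Z2UzMzRERFVVVERIiZmZms3aQiV3ZTIkZmQyIzM0REVVVERIiJmZmt3YMiV2ZTITVVQiIiMzREVVRERIiIiIm93HIjZmZCETVVMiIiIzREVVRERIiIiIm921IjZmVCESRUMhEiIzREVVRERIiIiInN2kIkZmVCESRUMREiIzREVVRERIiIiInN2TEkZlVCECREMREiIzRFVVVERYiIiIrNxyElZlVCECREMhIiM0RFVVVURYiIiIvdtSEmZlVCECRUMiIiM0RVVVVVVYiIiIvdtCE2ZlVCESRVMiIjNEVVVVVVVYiIiJzdkyJGZmVCESVVQiIzRFVmZVVVVXd4iJzcgiJXdmVCITVlQzM0RVZmZlVVVXd3eKzcYiNndmZTIjZmVDREVWZmZmZVVnd3eLzbUiNnd2ZTIkZ2VERFVmZmZmZmZnd3eLzKMiR3d3ZUM0d3ZVVVZmZmZmZmZmZneLzIMiV3d3dkM1eHZVVWZmZmZmZmZmZmeczHIjZ3d3dkM1eIdlZmZmZmZmZmZmZmecy1Ijd3d3dUM0eIdlVmZmZmZmZnd1VWesyjIkeHd3ZTMkeHdVVmZmZmZmZnd1VVeruCEleHd2ZTIkd3ZVVWZmZmZmZnd0RVertiEmeHd2ZTIkZ3ZVVWZmZmZmZmd0RFirpRE2d3dmVDIkZ3ZVVWZmZmZmZmd0RFirkxFHd3ZmVDIjZ3ZVVWZmZmZmZmd0RFmrghJHd2ZlVCIjZ3ZVVWZmZmZmZmZ0RGm6chJXd2ZlVCIjZ3ZVVWZmZmZmZmZkRHq6URNnd2ZlVCIjZ3ZVVmZmZmZmZmZkRYq6QiSIiHdmVCIjZ3ZVVmZmZmZmZmZkRpu5Q0aZmYh2ZDIjZ3dlZmZmZmZmZmZlVqvJRFi6qpmHZTIkZ4dmZmZmZmZmZmZlWLzZVnrLu6mIdkMkaIdmZmZmZmZmZmZlac7ZZ4zMy6qYdkM0eIdmZmZmZmZmZmZme97YeK3cy7qYhkM0eIhmZ3d3ZmZmZmZnjO/YeL3dy7qYhkM1eIh2d3d3dmZmZmZnrf/Iic3cy6qYdkM1eZh3d3d3dmZmZmZovv+nec3Mu6mIdkM0eZh3d3d3dmZmZmZpzv6XeczLupiHZUM0eZmHd3d3dmZmZmZq3/12ebu6qYh2ZTIkeZmHd3d3dmZmZmZr3utlabqpmHdlVDIkeZmIh3d3dmZmZmZs3ulVaamYh2ZVRCIkeZmIiHd3ZmZmZmZs3tdEWJiHdlVEQyEkeamIiHd3ZmZmZmaN3bUzWId2ZVREMyEkeamIh3d3ZmZmZme93ZMiV3dmVUQzMyEkeamHd3d2ZlZmZmrd3HIiV2ZlVEMzMyEkiamHd3dmZVVmZnzcy1ESZmZVREQzMyIliql3d2ZmZVVmZp3MykETZmZVVERERDI1iph2ZmZlVVVmZ82syTEUZmZlVVREVDNFiZhmZlVVVVVmaducyCEkd2ZmVVVVVURGiZdlVVVVVVVmatqA=="/>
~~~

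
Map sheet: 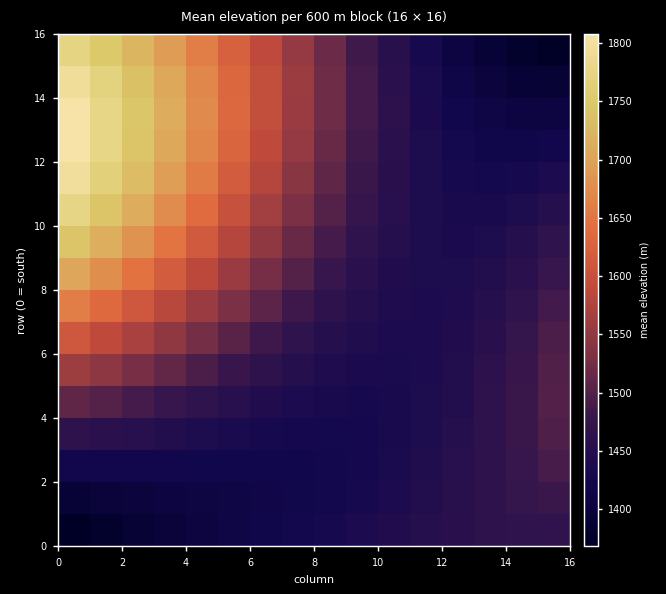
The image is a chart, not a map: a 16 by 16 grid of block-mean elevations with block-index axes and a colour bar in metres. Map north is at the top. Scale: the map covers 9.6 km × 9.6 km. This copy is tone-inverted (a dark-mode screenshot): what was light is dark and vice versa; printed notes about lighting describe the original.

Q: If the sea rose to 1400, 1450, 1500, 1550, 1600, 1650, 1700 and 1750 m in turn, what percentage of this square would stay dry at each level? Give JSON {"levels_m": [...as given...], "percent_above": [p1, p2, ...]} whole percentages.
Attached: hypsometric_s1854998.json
{"levels_m": [1400, 1450, 1500, 1550, 1600, 1650, 1700, 1750], "percent_above": [95, 59, 34, 26, 19, 14, 9, 5]}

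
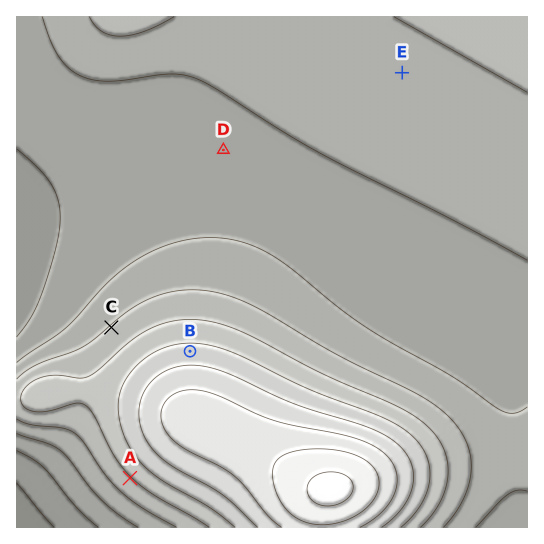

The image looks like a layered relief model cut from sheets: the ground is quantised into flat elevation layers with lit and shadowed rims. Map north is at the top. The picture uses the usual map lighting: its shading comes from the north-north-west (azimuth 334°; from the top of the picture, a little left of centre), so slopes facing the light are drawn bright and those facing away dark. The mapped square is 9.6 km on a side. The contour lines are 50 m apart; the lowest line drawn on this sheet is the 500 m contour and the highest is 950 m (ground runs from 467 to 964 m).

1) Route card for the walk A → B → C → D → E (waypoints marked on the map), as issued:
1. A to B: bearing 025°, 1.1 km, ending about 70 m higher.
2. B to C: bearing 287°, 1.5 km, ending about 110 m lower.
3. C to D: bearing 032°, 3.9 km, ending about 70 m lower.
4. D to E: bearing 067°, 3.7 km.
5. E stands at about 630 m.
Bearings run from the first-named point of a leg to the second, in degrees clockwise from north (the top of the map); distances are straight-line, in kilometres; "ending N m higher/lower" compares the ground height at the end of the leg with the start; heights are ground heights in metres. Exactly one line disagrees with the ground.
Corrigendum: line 1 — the distance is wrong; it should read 2.6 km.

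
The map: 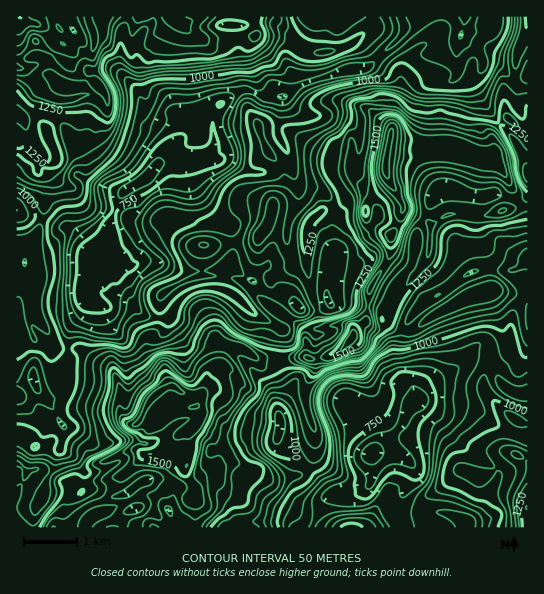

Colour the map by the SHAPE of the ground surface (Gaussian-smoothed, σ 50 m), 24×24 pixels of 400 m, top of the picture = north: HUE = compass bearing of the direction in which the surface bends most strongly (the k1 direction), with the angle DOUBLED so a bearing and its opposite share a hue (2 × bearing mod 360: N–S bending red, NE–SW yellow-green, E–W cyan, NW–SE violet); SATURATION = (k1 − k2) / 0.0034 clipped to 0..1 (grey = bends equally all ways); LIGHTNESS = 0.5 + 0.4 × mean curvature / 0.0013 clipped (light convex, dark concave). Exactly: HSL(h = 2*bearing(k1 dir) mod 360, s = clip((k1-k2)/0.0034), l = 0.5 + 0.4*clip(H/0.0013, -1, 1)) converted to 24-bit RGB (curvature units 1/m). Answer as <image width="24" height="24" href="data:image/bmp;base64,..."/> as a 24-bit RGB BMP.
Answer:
<image width="24" height="24" href="data:image/bmp;base64,Qk32BgAAAAAAADYAAAAoAAAAGAAAABgAAAABABgAAAAAAMAGAAATCwAAEwsAAAAAAAAAAAAAKm1v1eJRZD3B7a7dXZjhMscM/FPydRtX27d0SHqqOJc3m7g6eTptV6mgJaaNfsGD2JCodi13Y1m1hY1PdzsxOVMoN28xyMFon1RkDzQwxuQebHAi22cTDEnG7FyPMXOy2ubClUWpeYbBolFlU515hJVDIUsgT3EkGWwp0niSMXO95nnJc2aikLy4PXuyaNDNmYngHp/40LbjrgvrjOFY4jBxN0kU5aw5IeY2vXabNkmVyN/tgVzf3X3Ia468VdnMKECCu8p9Ri5qmEJm0LHAjqO2WUSCQHM4glMeo20fTxxTN+dw6gX//l3Pwnv3Q7SY7+0uQp02ZMCUX4owUBc/u11TuuCqYztqHi4kioVEbEN2SauZuMCJmlGAcmvLq/DpoXmvfrFiGzVSkTg5kBlT7v9ZHORAPax455+XNZ5nXXtBrIdUEhRE19GUpeeygCueimSyS6KDW2edXrOgmHBzmIN9kHJCo2YhSJI0uEmlbly4Y3q0iO6/5BWj6Z80pD/A6OaEuD/AU49Nd55BDgso4/zKSydcck51mGpujaaCLG5qi01XjIVYfWlQed20fc3gNoqkumQ5PV1qUnhqyeiPGFSc+KLGl+j29kvbmHW2zpbapyDKKKOc/8pdNioXJCISbd4gUpFwaTh1TYpqdph+ir2nmLohcEogPB5jq8liNk1ja4qpqvqvJihui96XyhZuxkSK05usuRpcd0bcsTrd+1LG+H/JR5V2XtpWTSkzSnA5SnNKRpJJgKJUrzyVvImQmWW8h9KkQ4TYatfKxjpYmChBJqsZnytXtFtAu9VFms7+cUbiGSKr7P+HSBHy/8zyj7XbKDiAuql1TI5iVYlNM2s9oYVSkzqYlWR/o9qQK29Zb0hBViZgacVt2W8fISxGW7lZ3um+Tio8cBsXColDS/+vKov9ov6s/6LhYyT/DCr766DpbYmBXXZ6QrFCLl+JnaFxsr1ePoh/XDFDPGV0uC+X4863CmRbkdaYxZ9kOAgjZvGquN8tZEQENGcMHicM/8FzJBHoIm9QCZo69cL5t5bYlcOtJJaoXnmv0ceZLzODVpmjTYOGO5melrzP8XbTrsQEvS8BS7notns6m0iHi+h2MTV7PHuK/83MG3F+73eeOYpvDWMfdsE45qmidDieRpNeysOPOC6BcGSUW2GKXGQ2SkEZmGszvK1dRoA2gTZiVKg3aYql6Nh3OUprflGADTkP/8qsClqN8LypVkqiQYlQt7dFOHk4x4LdeMpbuDKSPn5PYz1+oFOZgLi0ZNHRvMnluHXZOieo88K+JHKI+eGwPzFdSzFef0/N+v3OBhYt9eWLPCxKoJZRd2A1kGdRWS8j6oVGdTY2hcN9CE2Ce5jZ0brOb8DAWT66pkFaP25j5bBwMHic72DSkFPWJiGFiP+ByEMaTvf/YU3sjmzbiIzm3a/zY5vPVH8+0aRLi8W/b8mQGD5MJ3Q/mrh8n4ZdVTthvn6ykJW3gdPR1o/MKEZinBcjGyCd/2g4h/BOqdpUHD9AgHM6e2ciXmETWf9ek6LIoMfdIZ1A4EMtQnpQJYE2G2AooHhYRXZYNo5n0GVfamYko4cufjd8kc5sRNDeVxuV6P3OgjRuXDhRbmBGprFxievHGuhKedO6x39XpU7Xt4iTgLa1f4CeLF9leZdUiZRbMEZein81y9GbNimcW4yl1puoXuBBGCZc/u/NLjOHmn7LmbLUhqjR2/HPTAFadzGWyN+qbjNsnmd0zdhyUGSOaFmnToqNmaSERSh9eLOvwOChLTmpZrm1TqSl4lmJJiNh+/fQIETbdYfClK3GYki3/y8wHQC8fkgsilAOc7c+PVd36ffULy1/hq5XdUhFa4hFHFppq97Dl9jCXTGZvjdicVcqPNHLmPTrzvaAcjCTbGWxmXexkEaI4QpcOg3mX89hjtHk0DvPbIziq/GrUA1AkWMvcFRHk49bRmI1JWUCbmANLToVF6gvZL/jgs/ZuqZv0nZVfUwsS1YiaFgqXSxk49WfQJGrbtzxgDCJlN6cjv8ILAcZ3UahunC6aYyroWdhcJNhcJ9gU6hIKrKgo2Q7QWYKHTADHDECwohVrnh+iXKdSE6ONqpumWkq8cFR7EefOeTWrR1f/ZmgDzyuTZvLyHyypn3Em67TmKXkpIHast/EIVytksffxbfv0ar0dLDGB0gizG+Bo4ZwNXl9rlyJMWue+tjRcZ4K0xQJaxaoo+p1wSJ1q2AeJrF9gdKbydtDR18ciokb6+dpNIy/PlqAjnZRQH9w0qG3f43BF3AzrqNrVVCytj2XI1JZz4RX"/>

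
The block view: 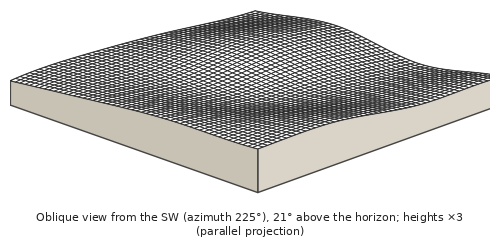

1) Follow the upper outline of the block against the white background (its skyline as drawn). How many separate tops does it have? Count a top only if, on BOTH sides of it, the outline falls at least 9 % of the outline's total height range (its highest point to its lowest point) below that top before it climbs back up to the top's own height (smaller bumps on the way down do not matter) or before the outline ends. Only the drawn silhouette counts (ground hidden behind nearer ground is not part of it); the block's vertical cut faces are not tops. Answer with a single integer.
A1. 5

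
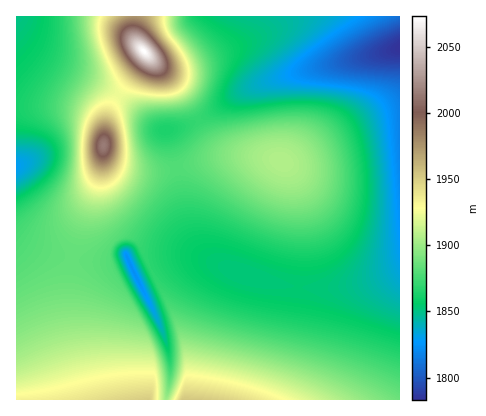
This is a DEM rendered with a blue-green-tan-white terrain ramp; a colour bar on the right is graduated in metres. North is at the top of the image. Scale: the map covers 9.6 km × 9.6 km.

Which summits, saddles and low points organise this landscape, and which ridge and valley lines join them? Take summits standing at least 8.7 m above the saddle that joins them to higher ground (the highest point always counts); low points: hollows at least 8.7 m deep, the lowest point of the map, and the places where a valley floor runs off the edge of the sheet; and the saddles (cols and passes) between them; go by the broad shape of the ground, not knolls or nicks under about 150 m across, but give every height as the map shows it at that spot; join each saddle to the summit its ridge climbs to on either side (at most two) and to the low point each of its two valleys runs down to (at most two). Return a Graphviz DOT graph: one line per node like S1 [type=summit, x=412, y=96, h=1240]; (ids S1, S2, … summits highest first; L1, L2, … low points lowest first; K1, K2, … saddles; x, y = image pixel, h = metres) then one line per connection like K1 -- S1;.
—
graph terrain {
  S1 [type=summit, x=144, y=52, h=2073];
  S2 [type=summit, x=104, y=146, h=2015];
  S3 [type=summit, x=190, y=400, h=1953];
  S4 [type=summit, x=146, y=400, h=1951];
  S5 [type=summit, x=282, y=162, h=1906];
  L1 [type=low, x=398, y=48, h=1783];
  L2 [type=low, x=132, y=270, h=1822];
  L3 [type=low, x=16, y=166, h=1829];
  L4 [type=low, x=18, y=18, h=1850];
  K1 [type=saddle, x=118, y=94, h=1923];
  K2 [type=saddle, x=72, y=258, h=1884];
  K3 [type=saddle, x=176, y=168, h=1879];
  K4 [type=saddle, x=198, y=120, h=1871];
  K5 [type=saddle, x=152, y=270, h=1868];
  K1 -- S1;
  K1 -- S2;
  K1 -- L1;
  K1 -- L4;
  K2 -- S2;
  K2 -- S4;
  K2 -- L2;
  K2 -- L3;
  K3 -- S2;
  K3 -- S5;
  K3 -- L1;
  K4 -- S1;
  K4 -- S5;
  K4 -- L1;
  K5 -- S2;
  K5 -- S3;
  K5 -- L1;
  K5 -- L2;
}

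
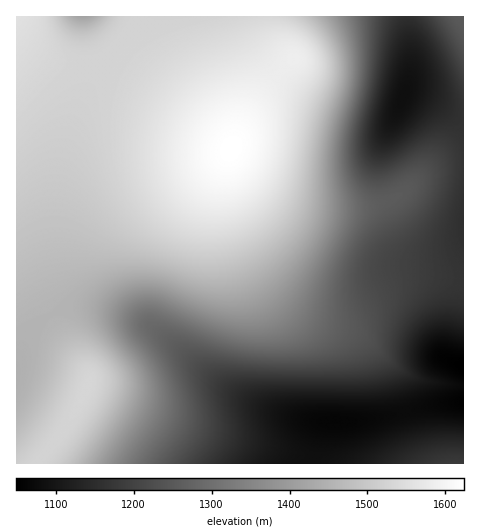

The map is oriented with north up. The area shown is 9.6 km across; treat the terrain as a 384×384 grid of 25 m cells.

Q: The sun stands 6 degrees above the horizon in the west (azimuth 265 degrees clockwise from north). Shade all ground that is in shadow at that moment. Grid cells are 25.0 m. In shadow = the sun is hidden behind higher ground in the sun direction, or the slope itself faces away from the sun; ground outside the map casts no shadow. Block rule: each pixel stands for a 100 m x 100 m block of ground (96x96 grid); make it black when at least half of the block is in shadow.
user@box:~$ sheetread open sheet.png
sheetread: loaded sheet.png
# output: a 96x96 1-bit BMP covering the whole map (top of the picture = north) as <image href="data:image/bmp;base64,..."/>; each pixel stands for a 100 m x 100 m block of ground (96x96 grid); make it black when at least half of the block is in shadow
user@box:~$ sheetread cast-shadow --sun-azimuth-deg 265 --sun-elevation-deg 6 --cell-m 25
<image width="96" height="96" href="data:image/bmp;base64,Qk2+BAAAAAAAAD4AAAAoAAAAYAAAAGAAAAABAAEAAAAAAIAEAAATCwAAEwsAAAIAAAAAAAAA////AAAAAAAAD//gAAAAAAAAAAAAB///gAAAAAAAAAAAB///+AAAAAAAAAAAA////AAAAAAAAAAAA////AAAAAAAAAAAAf///gAAAAAAAAAAAP///4AAAAAAAAAAAP////AAAAAAAAAAAH////8AAAAAAAAAAH/////gAAAAAAAAAD/////4AAAAAAAAAD/////8AAAAAAAAAB/////+AAAAAAAAAB/////+AAAAAAAAAA/////+AAAAAAAAAA/////8AAAAAAAAAA/////8AAAAAAAAAA/////4AAAAAAAAAA/////wAAAAAQAAAB/////AAAAAD8AAAB////+AAAAAP/AAAB////4AAAAAf/gAAD////gAAAAA//gAAD////AAAAAB//gAAD///8AAAAAB//gAAH///wAAAAAB//AAAH///AAAAAAB/+AAAH//8AAAAAAA/8AAAH//wAAAAAAAf4AAAH//AAAAAAAAAAAAAH/+AAAAAAAAAAAAAD/8AAAAAAAAAAAAAD/4AAAAAAAAAAAAAB/gAAAAAAAAAAAAAAcAAAAAAAAAAAAAAAAAAAAAAAAAAAAAAAAAAAAAAPAAAAAAAAAAAAAAA/wAAAAAAAAAAAAAA/8AAAAAAAAAAAAAB//AAAAAAAAAAAAAB//gAAAAAAAAAAAAB//wAAAAAAAAAAAAB//4AAAAAAAAAAAAB//8AAAAAAAAAAAAB//+AAAAAAAAAAAAB///AAAAAAAAAAAAB///AAAAAAAAAAAAB///gAAAAAAAAAAAB///gAAAAAAAAAAAB///wAAAAAAAAAAAB///wAAAAAAAAAAAB///wAAAAAAAAAAAD///4AAAAAAAAAAAD///4AAAAAAAAAAAD///4AAAAAAAAAAAH///4AAAAAAAAAAAH///4AAAAAAAAAAAH///4AAAAAAAAAAAP///8AAAAAAAAAAAP///8AAAAAAAAAAAP///+AAAAAAAAAAAP////AAAAAAAAAAAf////gAAAAAAAAAAf////wAAAAAAAAAAf////8AAAAAAAAAAf////+AAAAAAAAAAP/////gAAAAAAAAAP/////wAAAAAAAAAP/////4AAAAAAAAAP/////4AAAAAAAAAH/////8AAAAAAAAAH/////8AAAAAAAAAH/////8AAAAAAAAAD/////8AAAAAAAAAD/////8AAAAAAAAAB/////8AAAAAAAAAA/////8AAAAAAAAAA/////8AAAAAAAAAAf////8AAAAAAAAAAf////8AAAAAAAAAAP////8AAAAAAAAAAP////8AAAAAAAAAAP////8AAAAAAAAAAP////8AAAAAAAAAAP////8AAAAAAAAAAP////8AAAAAAAAAAP////8AAAAAAAAAAf////8AAAAAAAAAAf////8AAAAAAAAAAf////8AAAAAAAAAA/////4AAAAAAAAAA/////4AAAAAAAAAB/////wA+AAAAAAAB/////gB/gAAAAAAB/////AB/wAAAAAAD////+A="/>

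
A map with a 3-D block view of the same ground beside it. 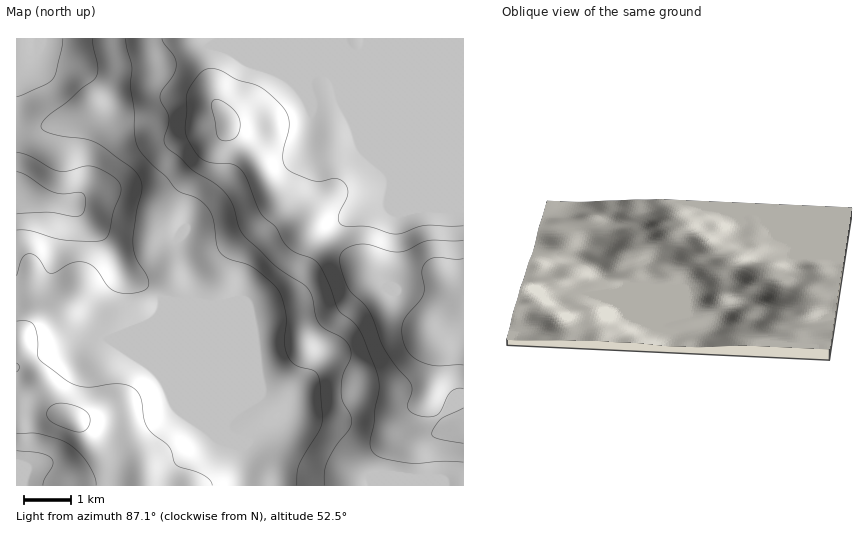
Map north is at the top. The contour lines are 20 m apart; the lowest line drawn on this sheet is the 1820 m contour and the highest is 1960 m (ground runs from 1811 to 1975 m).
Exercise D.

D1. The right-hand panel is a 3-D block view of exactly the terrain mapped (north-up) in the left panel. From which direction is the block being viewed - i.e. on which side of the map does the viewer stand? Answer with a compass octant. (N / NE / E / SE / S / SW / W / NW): S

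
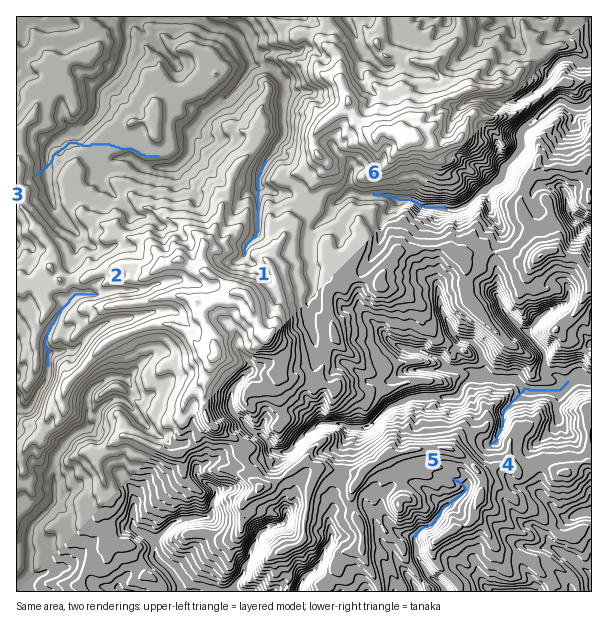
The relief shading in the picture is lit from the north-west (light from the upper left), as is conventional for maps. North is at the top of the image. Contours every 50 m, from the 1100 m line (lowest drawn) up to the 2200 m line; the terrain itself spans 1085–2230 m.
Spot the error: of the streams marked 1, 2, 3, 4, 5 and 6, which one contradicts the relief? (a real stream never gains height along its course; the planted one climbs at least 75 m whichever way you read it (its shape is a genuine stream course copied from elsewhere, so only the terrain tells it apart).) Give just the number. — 3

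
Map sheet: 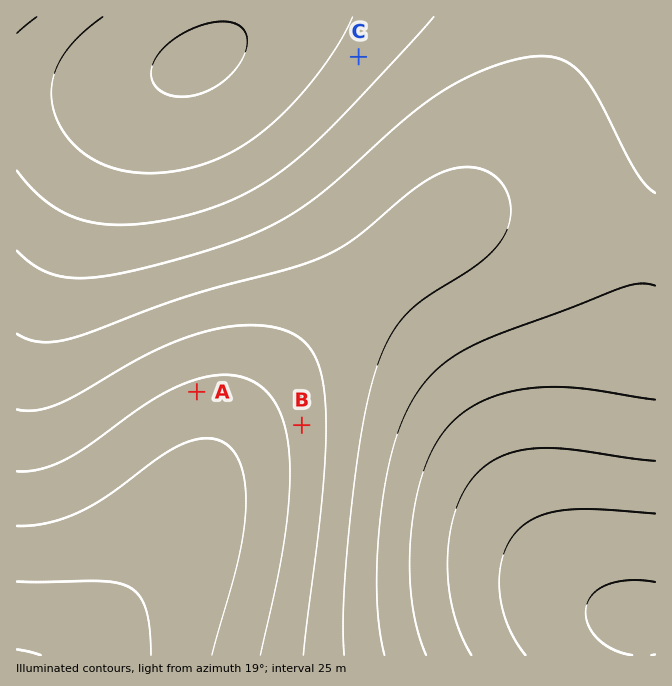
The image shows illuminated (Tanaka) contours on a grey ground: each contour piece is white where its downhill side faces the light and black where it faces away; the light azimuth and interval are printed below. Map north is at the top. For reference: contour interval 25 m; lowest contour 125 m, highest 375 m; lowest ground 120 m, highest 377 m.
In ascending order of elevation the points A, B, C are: C B A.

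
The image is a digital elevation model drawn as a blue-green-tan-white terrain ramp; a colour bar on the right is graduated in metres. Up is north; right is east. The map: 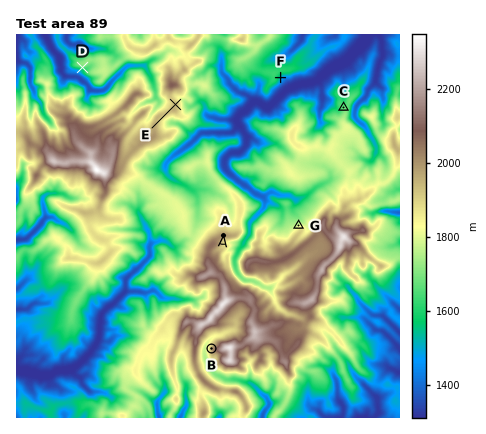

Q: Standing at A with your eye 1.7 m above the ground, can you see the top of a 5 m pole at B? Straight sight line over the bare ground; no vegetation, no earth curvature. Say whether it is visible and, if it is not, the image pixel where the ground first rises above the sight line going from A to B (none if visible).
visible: false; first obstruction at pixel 220 264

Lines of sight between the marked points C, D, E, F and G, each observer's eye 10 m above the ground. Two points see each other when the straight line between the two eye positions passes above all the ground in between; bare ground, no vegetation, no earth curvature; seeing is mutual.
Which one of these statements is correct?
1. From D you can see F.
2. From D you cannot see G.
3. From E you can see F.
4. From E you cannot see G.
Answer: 2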